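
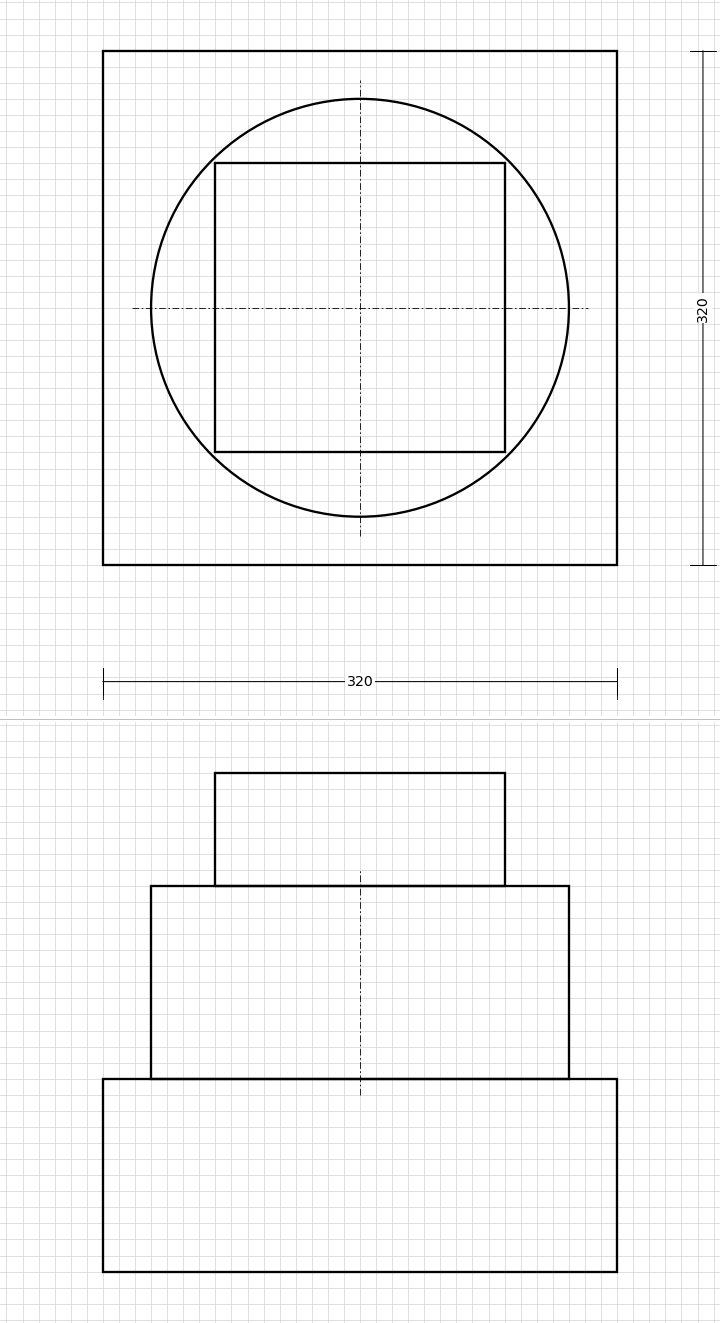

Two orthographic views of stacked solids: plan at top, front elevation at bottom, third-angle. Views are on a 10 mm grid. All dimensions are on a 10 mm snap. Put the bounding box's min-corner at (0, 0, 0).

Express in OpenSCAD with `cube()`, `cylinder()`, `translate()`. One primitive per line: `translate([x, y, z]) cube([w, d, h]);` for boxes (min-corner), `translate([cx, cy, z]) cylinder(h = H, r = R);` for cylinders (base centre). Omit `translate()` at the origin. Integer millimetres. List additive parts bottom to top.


cube([320, 320, 120]);
translate([160, 160, 120]) cylinder(h = 120, r = 130);
translate([70, 70, 240]) cube([180, 180, 70]);


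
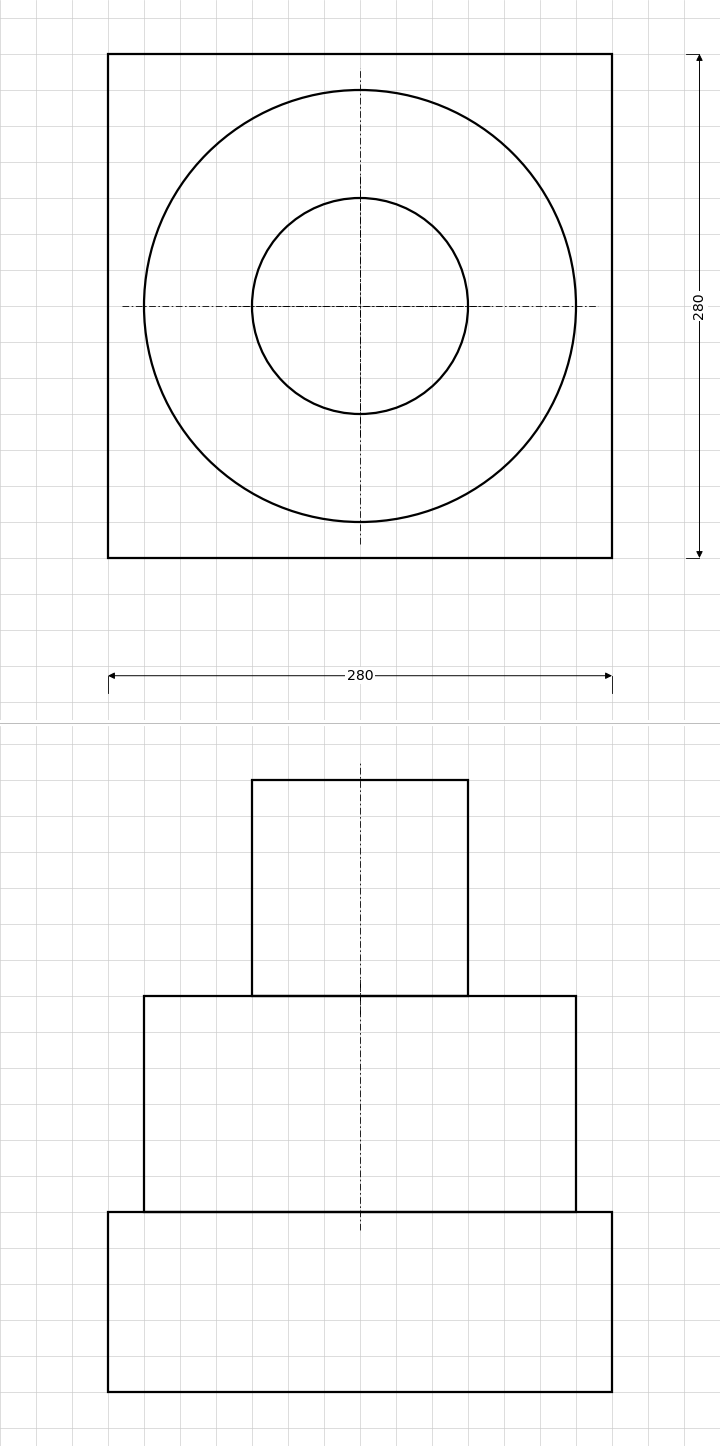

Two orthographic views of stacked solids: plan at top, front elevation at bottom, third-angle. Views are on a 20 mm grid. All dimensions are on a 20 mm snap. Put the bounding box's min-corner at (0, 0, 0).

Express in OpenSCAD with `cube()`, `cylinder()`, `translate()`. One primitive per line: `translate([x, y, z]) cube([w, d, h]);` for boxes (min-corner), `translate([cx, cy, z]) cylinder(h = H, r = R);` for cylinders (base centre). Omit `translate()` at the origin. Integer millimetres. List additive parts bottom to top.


cube([280, 280, 100]);
translate([140, 140, 100]) cylinder(h = 120, r = 120);
translate([140, 140, 220]) cylinder(h = 120, r = 60);


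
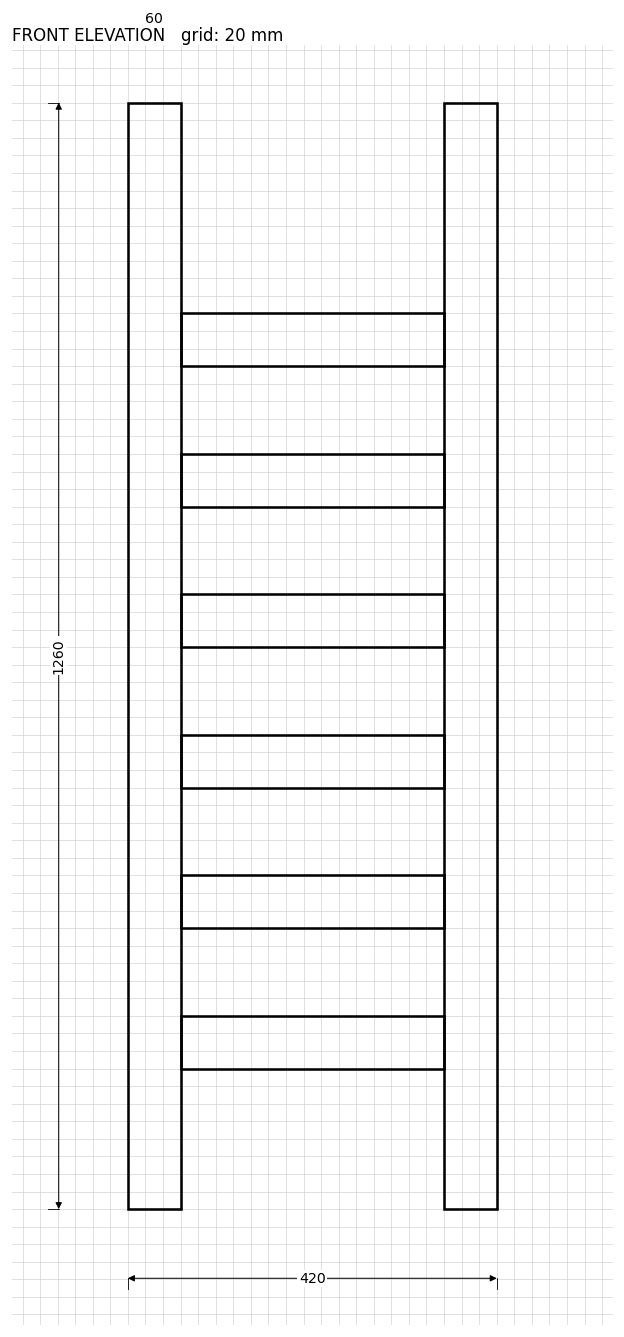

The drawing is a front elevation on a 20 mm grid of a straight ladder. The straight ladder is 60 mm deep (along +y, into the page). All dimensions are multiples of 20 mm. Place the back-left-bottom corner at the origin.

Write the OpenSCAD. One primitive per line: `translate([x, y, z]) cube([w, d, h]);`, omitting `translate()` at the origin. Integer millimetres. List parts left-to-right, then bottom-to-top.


cube([60, 60, 1260]);
translate([60, 0, 160]) cube([300, 60, 60]);
translate([60, 0, 320]) cube([300, 60, 60]);
translate([60, 0, 480]) cube([300, 60, 60]);
translate([60, 0, 640]) cube([300, 60, 60]);
translate([60, 0, 800]) cube([300, 60, 60]);
translate([60, 0, 960]) cube([300, 60, 60]);
translate([360, 0, 0]) cube([60, 60, 1260]);


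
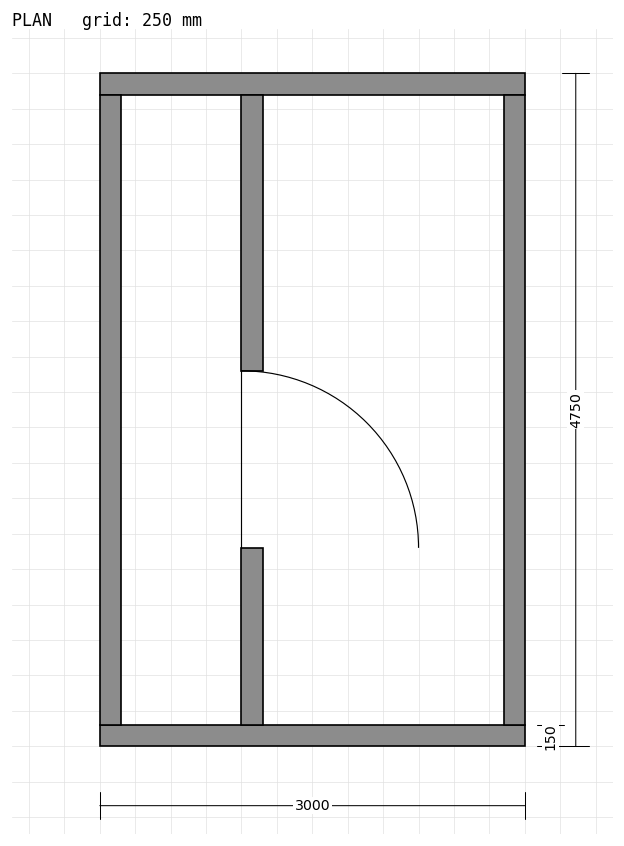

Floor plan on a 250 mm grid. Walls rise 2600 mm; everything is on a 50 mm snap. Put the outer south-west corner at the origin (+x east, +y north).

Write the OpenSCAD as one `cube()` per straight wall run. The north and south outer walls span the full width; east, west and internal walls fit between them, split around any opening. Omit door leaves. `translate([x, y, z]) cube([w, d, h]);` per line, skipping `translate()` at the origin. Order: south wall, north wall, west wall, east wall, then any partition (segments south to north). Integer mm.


cube([3000, 150, 2600]);
translate([0, 4600, 0]) cube([3000, 150, 2600]);
translate([0, 150, 0]) cube([150, 4450, 2600]);
translate([2850, 150, 0]) cube([150, 4450, 2600]);
translate([1000, 150, 0]) cube([150, 1250, 2600]);
translate([1000, 2650, 0]) cube([150, 1950, 2600]);


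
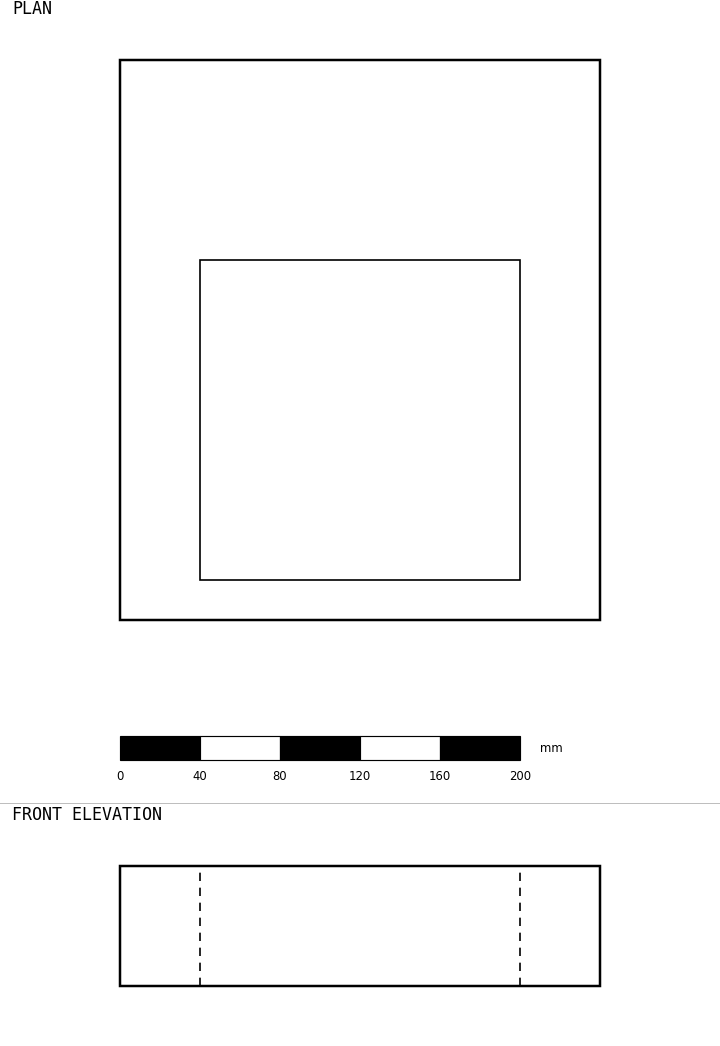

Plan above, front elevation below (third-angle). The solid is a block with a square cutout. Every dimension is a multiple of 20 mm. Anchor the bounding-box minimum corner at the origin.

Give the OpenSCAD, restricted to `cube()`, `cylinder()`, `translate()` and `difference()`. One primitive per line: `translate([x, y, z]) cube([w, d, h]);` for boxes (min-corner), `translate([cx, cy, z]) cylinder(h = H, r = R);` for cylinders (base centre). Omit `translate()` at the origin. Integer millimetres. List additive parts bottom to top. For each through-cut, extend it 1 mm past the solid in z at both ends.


difference() {
  cube([240, 280, 60]);
  translate([40, 20, -1]) cube([160, 160, 62]);
}


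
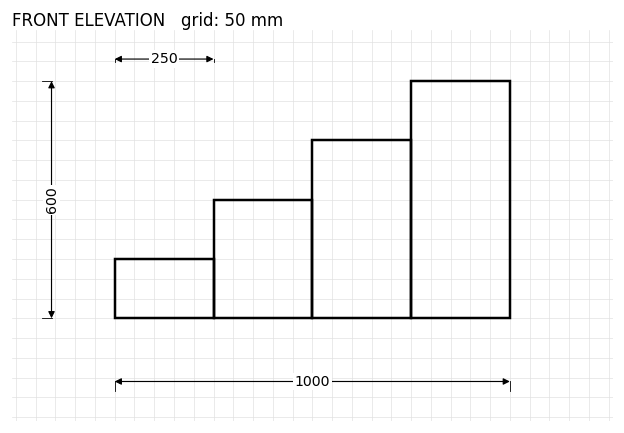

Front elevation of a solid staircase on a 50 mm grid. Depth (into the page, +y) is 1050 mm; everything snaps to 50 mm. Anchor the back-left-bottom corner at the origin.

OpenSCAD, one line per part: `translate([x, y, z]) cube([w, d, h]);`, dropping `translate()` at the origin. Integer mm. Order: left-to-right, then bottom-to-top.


cube([250, 1050, 150]);
translate([250, 0, 0]) cube([250, 1050, 300]);
translate([500, 0, 0]) cube([250, 1050, 450]);
translate([750, 0, 0]) cube([250, 1050, 600]);


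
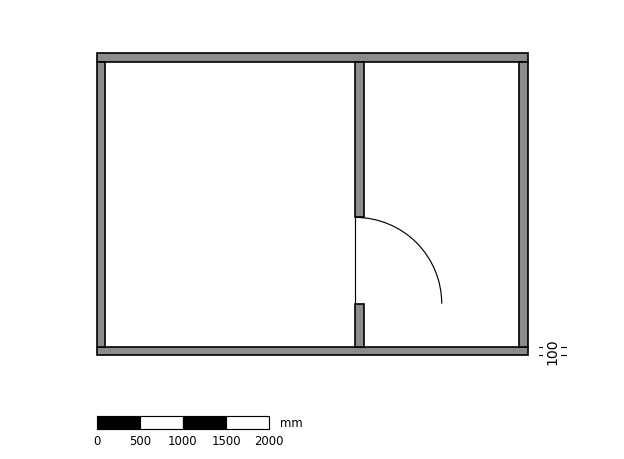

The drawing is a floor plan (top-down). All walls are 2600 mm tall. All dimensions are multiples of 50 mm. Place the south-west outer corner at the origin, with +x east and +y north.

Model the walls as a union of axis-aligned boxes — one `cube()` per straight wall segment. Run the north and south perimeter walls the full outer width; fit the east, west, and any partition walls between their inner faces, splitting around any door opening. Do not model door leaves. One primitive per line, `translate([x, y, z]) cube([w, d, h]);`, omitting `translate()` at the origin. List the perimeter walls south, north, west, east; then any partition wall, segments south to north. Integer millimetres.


cube([5000, 100, 2600]);
translate([0, 3400, 0]) cube([5000, 100, 2600]);
translate([0, 100, 0]) cube([100, 3300, 2600]);
translate([4900, 100, 0]) cube([100, 3300, 2600]);
translate([3000, 100, 0]) cube([100, 500, 2600]);
translate([3000, 1600, 0]) cube([100, 1800, 2600]);


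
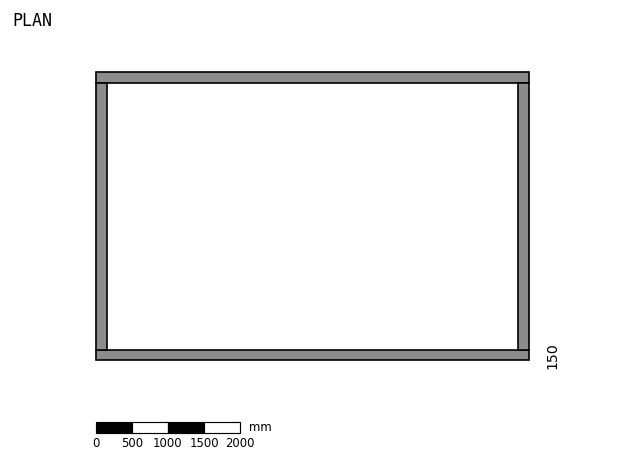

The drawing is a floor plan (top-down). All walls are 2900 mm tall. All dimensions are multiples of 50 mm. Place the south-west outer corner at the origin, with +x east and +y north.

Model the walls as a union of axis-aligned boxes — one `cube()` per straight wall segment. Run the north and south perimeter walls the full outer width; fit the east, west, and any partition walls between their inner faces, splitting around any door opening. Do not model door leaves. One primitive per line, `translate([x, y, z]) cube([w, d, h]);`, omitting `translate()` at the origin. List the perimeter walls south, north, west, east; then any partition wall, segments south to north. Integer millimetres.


cube([6000, 150, 2900]);
translate([0, 3850, 0]) cube([6000, 150, 2900]);
translate([0, 150, 0]) cube([150, 3700, 2900]);
translate([5850, 150, 0]) cube([150, 3700, 2900]);


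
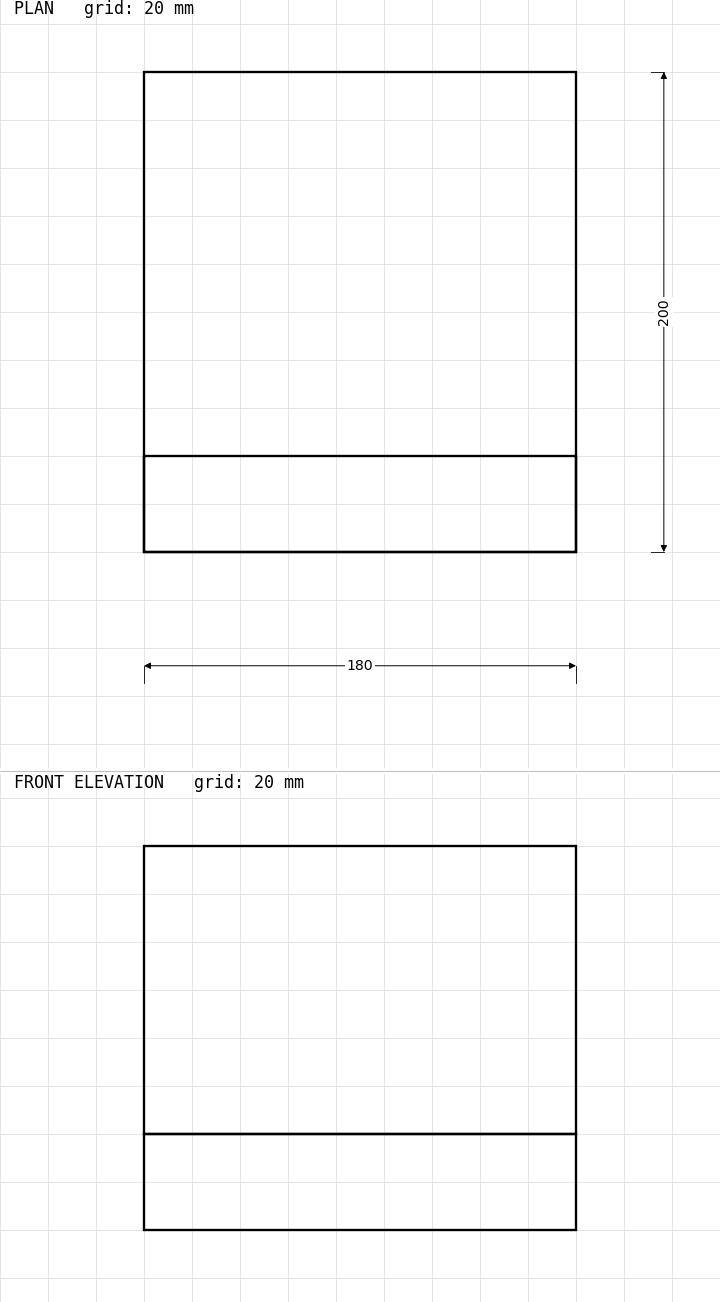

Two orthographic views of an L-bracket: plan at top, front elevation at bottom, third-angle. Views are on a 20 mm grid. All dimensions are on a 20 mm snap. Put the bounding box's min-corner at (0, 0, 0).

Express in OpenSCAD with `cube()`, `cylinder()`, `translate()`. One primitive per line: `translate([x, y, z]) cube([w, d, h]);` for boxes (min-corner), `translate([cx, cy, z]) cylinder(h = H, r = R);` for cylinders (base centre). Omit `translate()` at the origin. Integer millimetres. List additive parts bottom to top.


cube([180, 200, 40]);
translate([0, 0, 40]) cube([180, 40, 120]);


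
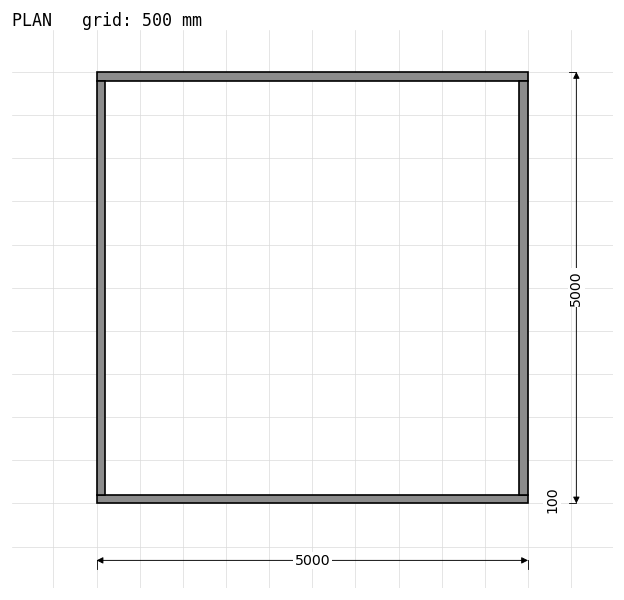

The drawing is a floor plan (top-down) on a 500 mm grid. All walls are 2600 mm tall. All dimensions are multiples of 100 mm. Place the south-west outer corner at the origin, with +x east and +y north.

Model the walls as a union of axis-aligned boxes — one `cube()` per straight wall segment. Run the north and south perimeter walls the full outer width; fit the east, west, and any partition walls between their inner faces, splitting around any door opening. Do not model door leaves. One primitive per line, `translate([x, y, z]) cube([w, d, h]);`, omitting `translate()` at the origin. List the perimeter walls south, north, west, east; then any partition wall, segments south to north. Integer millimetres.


cube([5000, 100, 2600]);
translate([0, 4900, 0]) cube([5000, 100, 2600]);
translate([0, 100, 0]) cube([100, 4800, 2600]);
translate([4900, 100, 0]) cube([100, 4800, 2600]);


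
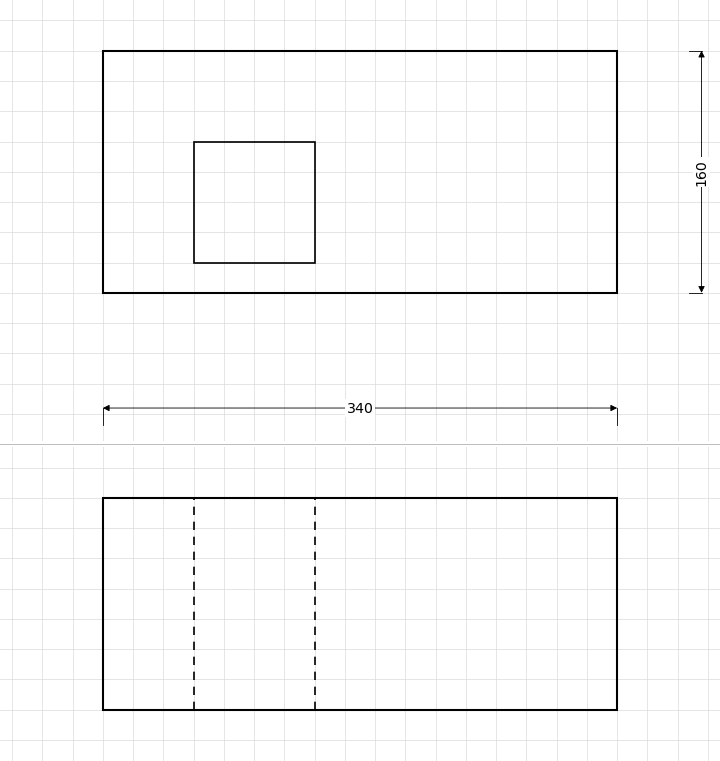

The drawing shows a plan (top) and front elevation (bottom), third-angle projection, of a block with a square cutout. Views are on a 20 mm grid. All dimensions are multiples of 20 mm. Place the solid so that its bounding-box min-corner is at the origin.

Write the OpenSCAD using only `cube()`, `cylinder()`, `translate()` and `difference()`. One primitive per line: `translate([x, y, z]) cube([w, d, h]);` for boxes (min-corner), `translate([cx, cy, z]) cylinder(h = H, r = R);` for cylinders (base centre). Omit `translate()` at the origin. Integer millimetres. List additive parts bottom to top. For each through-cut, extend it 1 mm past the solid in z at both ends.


difference() {
  cube([340, 160, 140]);
  translate([60, 20, -1]) cube([80, 80, 142]);
}


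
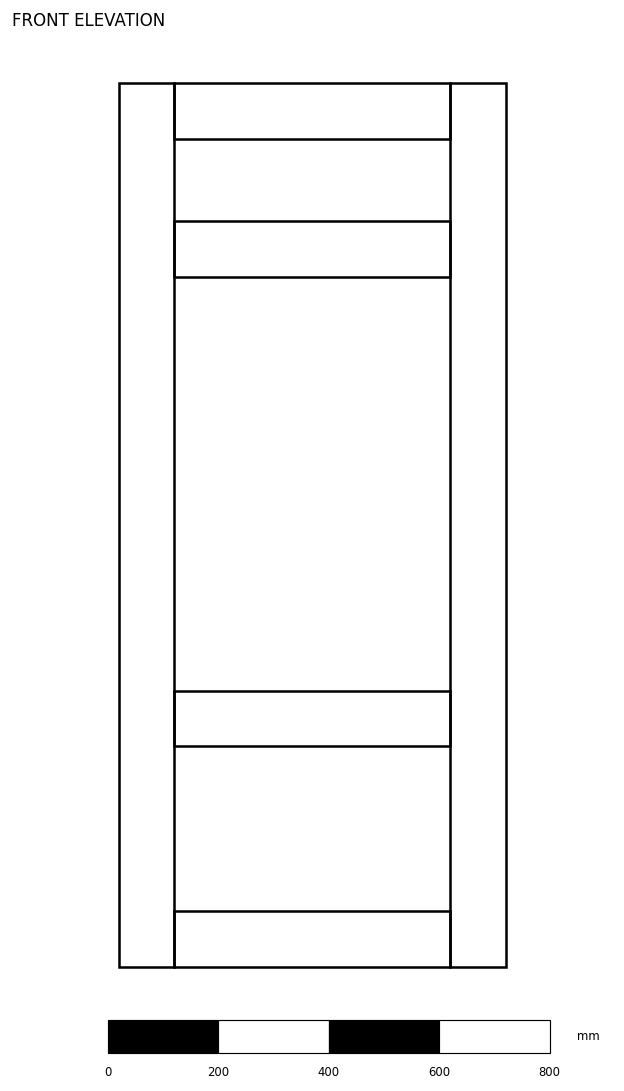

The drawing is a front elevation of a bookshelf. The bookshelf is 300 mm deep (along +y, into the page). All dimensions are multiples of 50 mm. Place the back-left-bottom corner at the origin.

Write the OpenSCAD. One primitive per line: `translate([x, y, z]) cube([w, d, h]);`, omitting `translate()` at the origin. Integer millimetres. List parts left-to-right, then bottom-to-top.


cube([100, 300, 1600]);
translate([100, 0, 0]) cube([500, 300, 100]);
translate([100, 0, 400]) cube([500, 300, 100]);
translate([100, 0, 1250]) cube([500, 300, 100]);
translate([100, 0, 1500]) cube([500, 300, 100]);
translate([600, 0, 0]) cube([100, 300, 1600]);


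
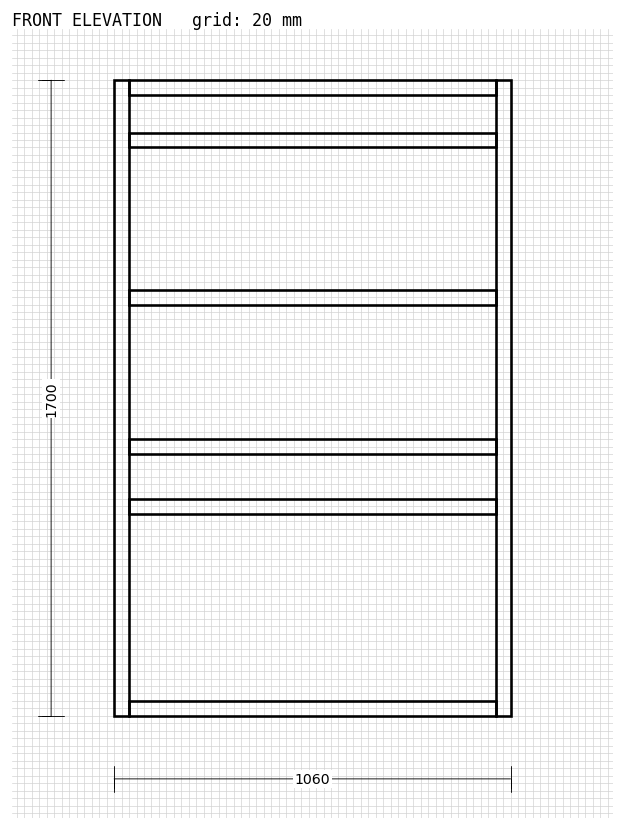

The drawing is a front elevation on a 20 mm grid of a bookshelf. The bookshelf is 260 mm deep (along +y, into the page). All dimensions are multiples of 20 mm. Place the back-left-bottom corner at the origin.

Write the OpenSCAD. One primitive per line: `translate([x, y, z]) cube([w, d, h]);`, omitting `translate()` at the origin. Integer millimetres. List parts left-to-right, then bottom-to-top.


cube([40, 260, 1700]);
translate([40, 0, 0]) cube([980, 260, 40]);
translate([40, 0, 540]) cube([980, 260, 40]);
translate([40, 0, 700]) cube([980, 260, 40]);
translate([40, 0, 1100]) cube([980, 260, 40]);
translate([40, 0, 1520]) cube([980, 260, 40]);
translate([40, 0, 1660]) cube([980, 260, 40]);
translate([1020, 0, 0]) cube([40, 260, 1700]);


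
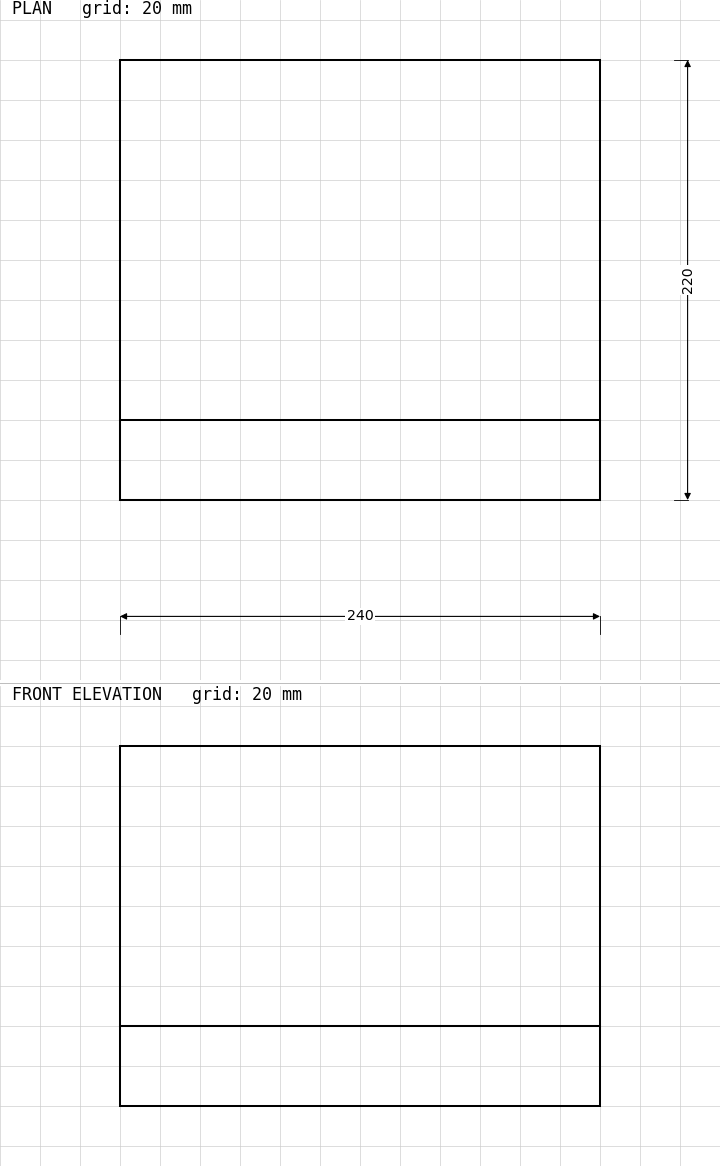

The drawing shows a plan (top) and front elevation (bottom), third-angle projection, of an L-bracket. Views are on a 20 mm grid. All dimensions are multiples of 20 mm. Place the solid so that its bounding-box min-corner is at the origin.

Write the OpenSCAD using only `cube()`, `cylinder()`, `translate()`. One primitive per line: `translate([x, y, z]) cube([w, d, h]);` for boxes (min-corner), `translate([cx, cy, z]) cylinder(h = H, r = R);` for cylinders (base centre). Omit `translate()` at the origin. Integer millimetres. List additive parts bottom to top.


cube([240, 220, 40]);
translate([0, 0, 40]) cube([240, 40, 140]);


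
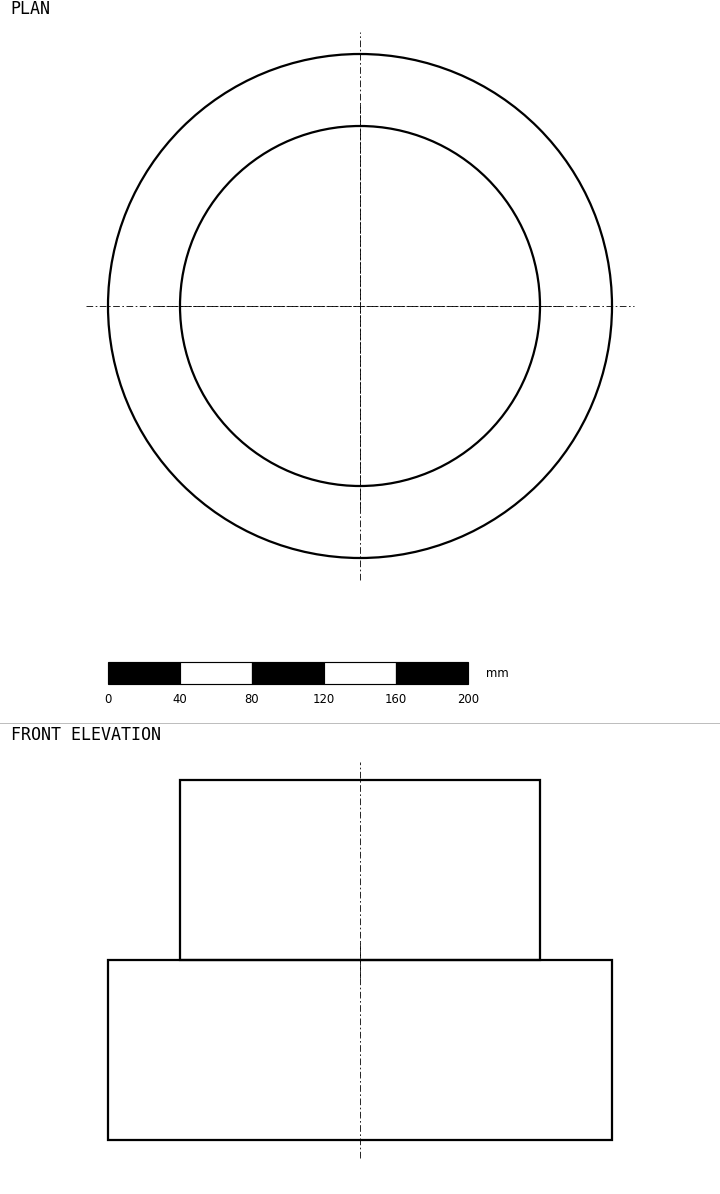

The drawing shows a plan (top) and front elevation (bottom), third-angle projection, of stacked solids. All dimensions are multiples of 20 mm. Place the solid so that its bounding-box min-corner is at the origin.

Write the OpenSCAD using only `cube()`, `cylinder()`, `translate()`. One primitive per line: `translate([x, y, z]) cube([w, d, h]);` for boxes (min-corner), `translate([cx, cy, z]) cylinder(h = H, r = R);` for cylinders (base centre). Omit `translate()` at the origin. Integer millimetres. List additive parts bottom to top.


translate([140, 140, 0]) cylinder(h = 100, r = 140);
translate([140, 140, 100]) cylinder(h = 100, r = 100);


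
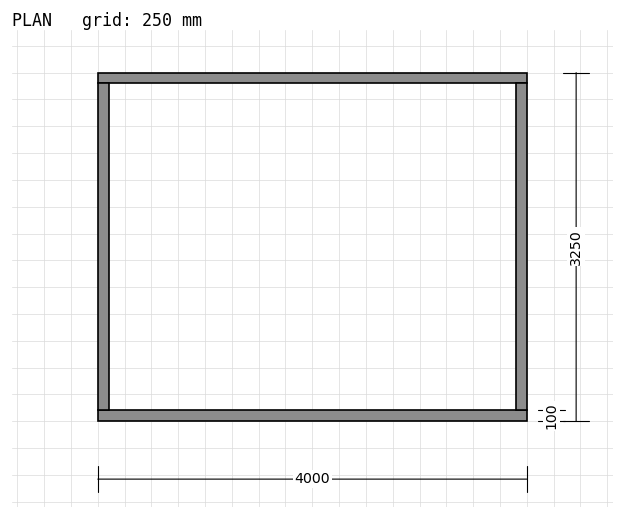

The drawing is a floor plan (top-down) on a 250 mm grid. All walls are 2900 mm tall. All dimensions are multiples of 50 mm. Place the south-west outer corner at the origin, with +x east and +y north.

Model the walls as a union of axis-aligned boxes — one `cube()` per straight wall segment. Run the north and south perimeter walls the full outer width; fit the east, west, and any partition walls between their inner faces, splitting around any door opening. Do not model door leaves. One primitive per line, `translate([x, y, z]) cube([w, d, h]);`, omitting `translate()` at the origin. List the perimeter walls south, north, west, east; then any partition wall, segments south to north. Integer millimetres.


cube([4000, 100, 2900]);
translate([0, 3150, 0]) cube([4000, 100, 2900]);
translate([0, 100, 0]) cube([100, 3050, 2900]);
translate([3900, 100, 0]) cube([100, 3050, 2900]);


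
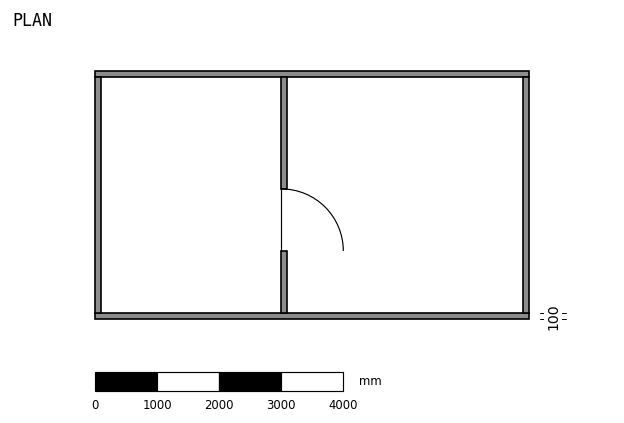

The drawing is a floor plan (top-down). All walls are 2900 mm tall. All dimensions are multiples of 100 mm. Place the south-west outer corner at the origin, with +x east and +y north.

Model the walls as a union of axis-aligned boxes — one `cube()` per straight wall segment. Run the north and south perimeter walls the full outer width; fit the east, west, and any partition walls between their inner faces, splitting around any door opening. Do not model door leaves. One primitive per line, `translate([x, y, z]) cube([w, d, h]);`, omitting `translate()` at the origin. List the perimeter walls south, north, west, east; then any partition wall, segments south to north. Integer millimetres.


cube([7000, 100, 2900]);
translate([0, 3900, 0]) cube([7000, 100, 2900]);
translate([0, 100, 0]) cube([100, 3800, 2900]);
translate([6900, 100, 0]) cube([100, 3800, 2900]);
translate([3000, 100, 0]) cube([100, 1000, 2900]);
translate([3000, 2100, 0]) cube([100, 1800, 2900]);


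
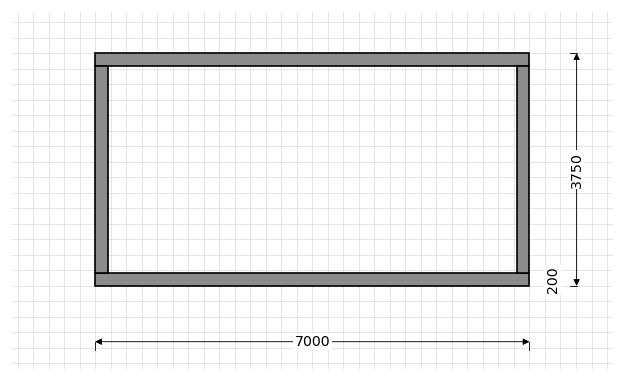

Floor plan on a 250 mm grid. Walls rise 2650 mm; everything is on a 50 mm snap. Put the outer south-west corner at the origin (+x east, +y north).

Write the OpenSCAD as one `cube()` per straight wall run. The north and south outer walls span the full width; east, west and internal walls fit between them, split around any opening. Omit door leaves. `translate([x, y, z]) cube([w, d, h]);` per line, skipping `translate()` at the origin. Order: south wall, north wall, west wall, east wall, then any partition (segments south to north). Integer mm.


cube([7000, 200, 2650]);
translate([0, 3550, 0]) cube([7000, 200, 2650]);
translate([0, 200, 0]) cube([200, 3350, 2650]);
translate([6800, 200, 0]) cube([200, 3350, 2650]);


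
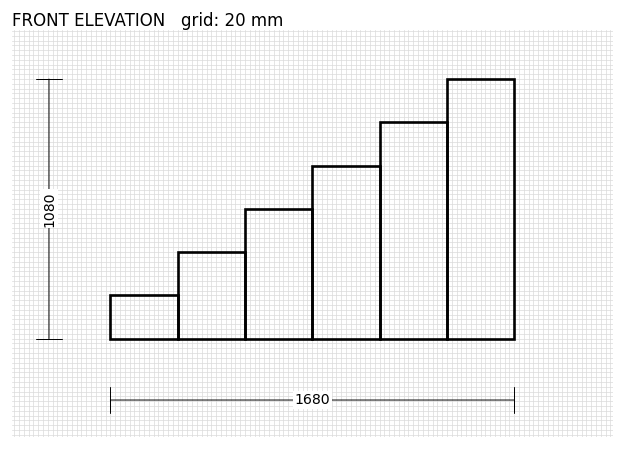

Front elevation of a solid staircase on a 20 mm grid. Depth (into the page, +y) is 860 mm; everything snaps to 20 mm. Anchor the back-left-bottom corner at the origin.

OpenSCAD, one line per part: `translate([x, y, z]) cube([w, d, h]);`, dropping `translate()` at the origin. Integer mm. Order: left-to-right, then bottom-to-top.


cube([280, 860, 180]);
translate([280, 0, 0]) cube([280, 860, 360]);
translate([560, 0, 0]) cube([280, 860, 540]);
translate([840, 0, 0]) cube([280, 860, 720]);
translate([1120, 0, 0]) cube([280, 860, 900]);
translate([1400, 0, 0]) cube([280, 860, 1080]);


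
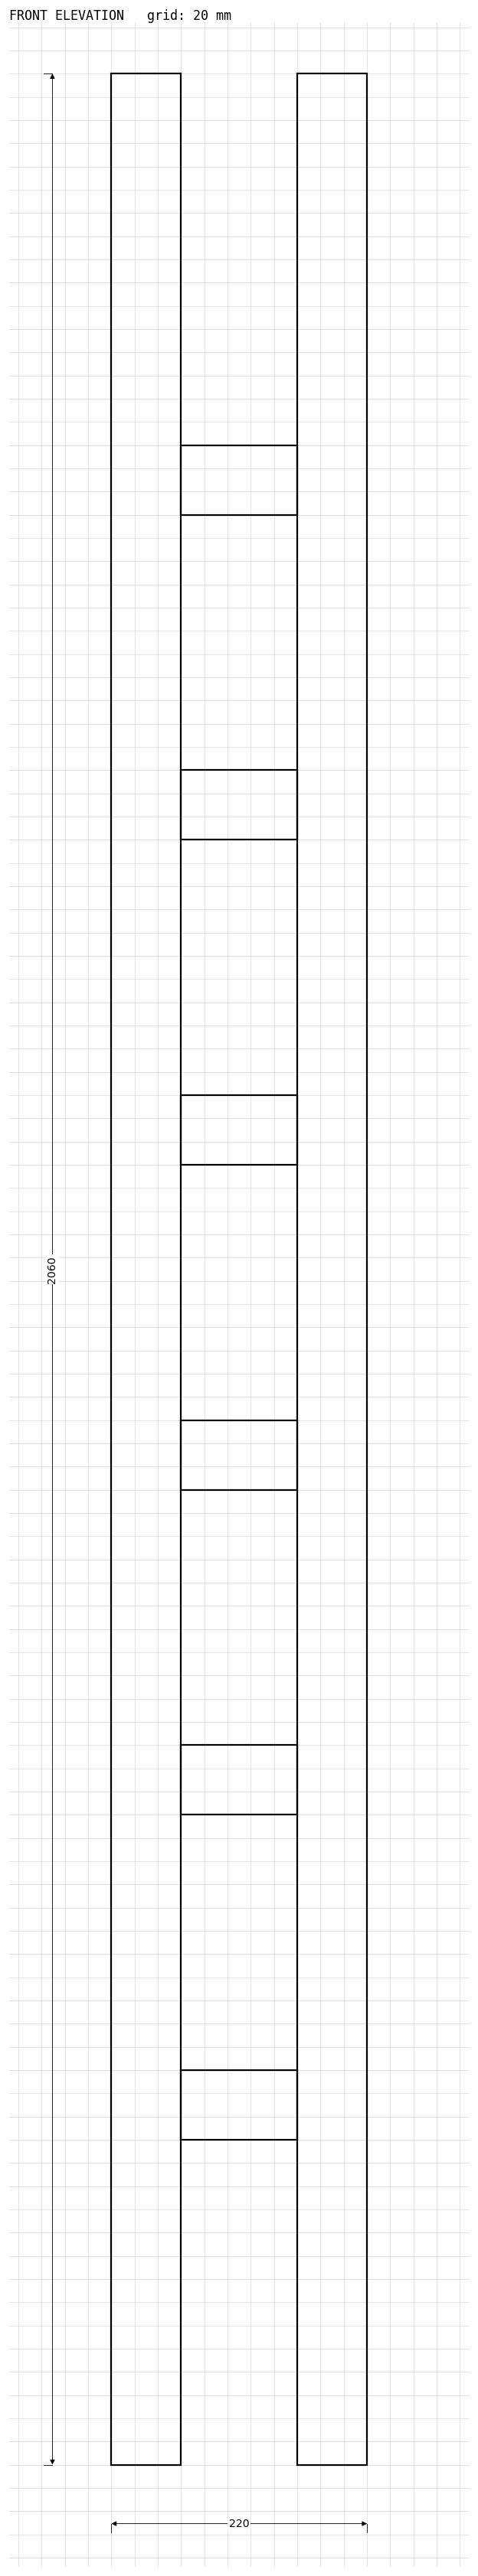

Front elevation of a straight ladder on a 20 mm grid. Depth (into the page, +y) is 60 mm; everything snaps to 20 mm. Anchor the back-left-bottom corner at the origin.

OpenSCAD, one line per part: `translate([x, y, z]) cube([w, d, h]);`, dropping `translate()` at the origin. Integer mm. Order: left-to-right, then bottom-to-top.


cube([60, 60, 2060]);
translate([60, 0, 280]) cube([100, 60, 60]);
translate([60, 0, 560]) cube([100, 60, 60]);
translate([60, 0, 840]) cube([100, 60, 60]);
translate([60, 0, 1120]) cube([100, 60, 60]);
translate([60, 0, 1400]) cube([100, 60, 60]);
translate([60, 0, 1680]) cube([100, 60, 60]);
translate([160, 0, 0]) cube([60, 60, 2060]);


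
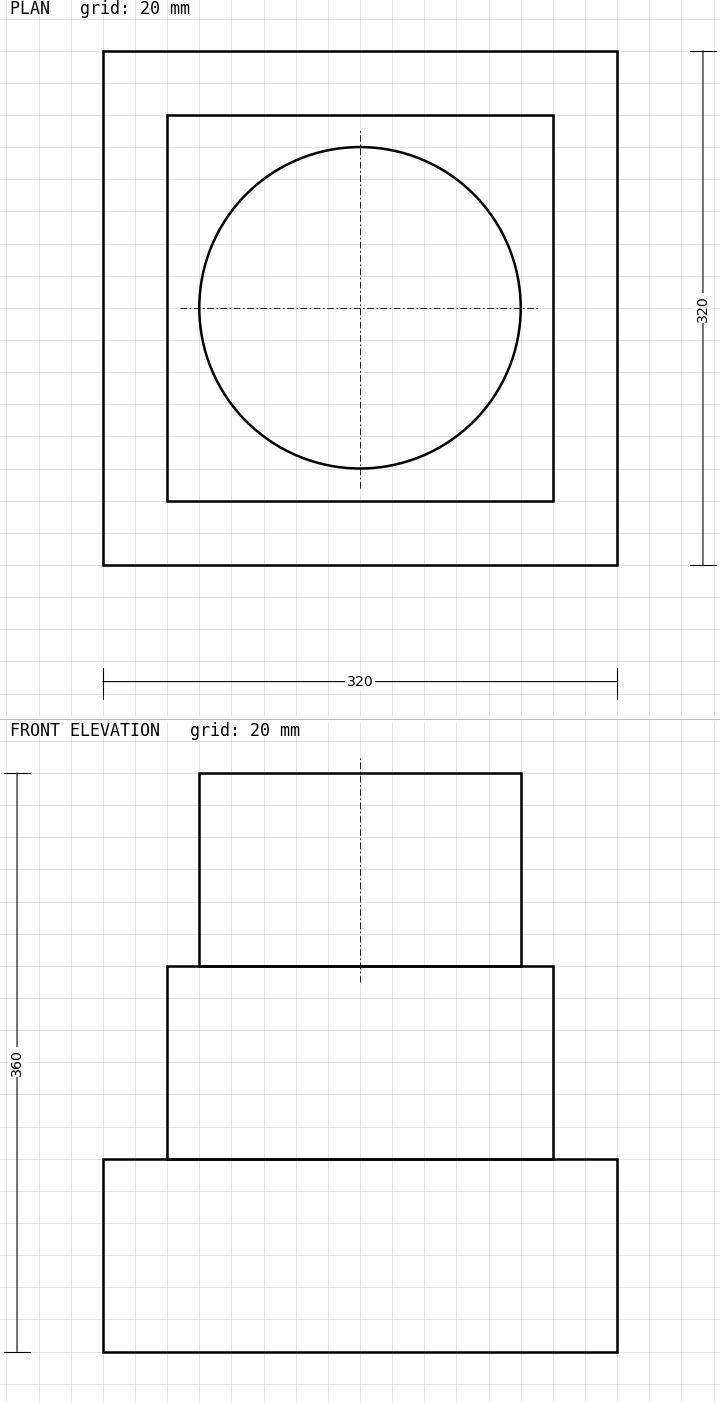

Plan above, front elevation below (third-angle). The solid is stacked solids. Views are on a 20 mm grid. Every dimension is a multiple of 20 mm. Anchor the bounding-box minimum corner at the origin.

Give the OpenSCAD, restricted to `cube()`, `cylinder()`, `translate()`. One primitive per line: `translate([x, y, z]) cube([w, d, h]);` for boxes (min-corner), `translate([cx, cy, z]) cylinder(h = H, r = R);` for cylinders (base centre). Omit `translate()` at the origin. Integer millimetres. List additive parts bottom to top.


cube([320, 320, 120]);
translate([40, 40, 120]) cube([240, 240, 120]);
translate([160, 160, 240]) cylinder(h = 120, r = 100);


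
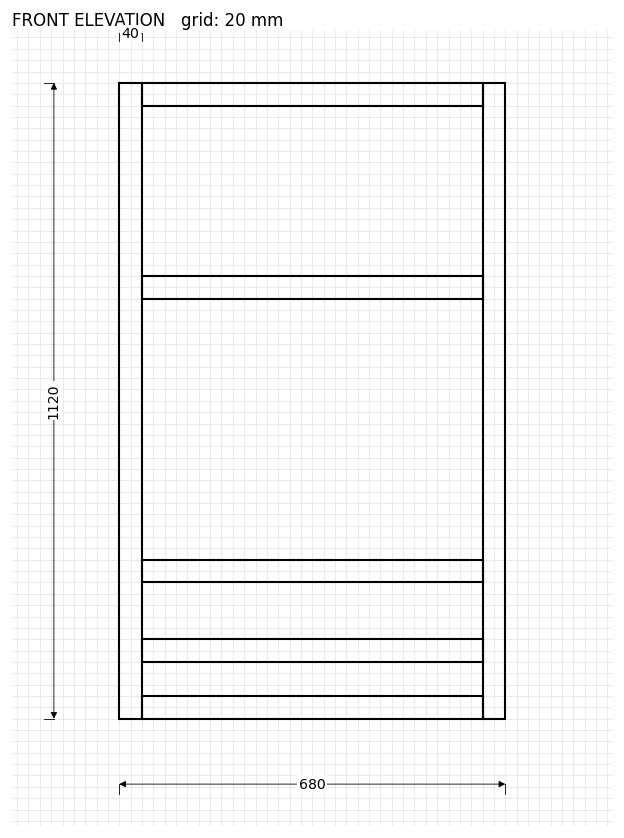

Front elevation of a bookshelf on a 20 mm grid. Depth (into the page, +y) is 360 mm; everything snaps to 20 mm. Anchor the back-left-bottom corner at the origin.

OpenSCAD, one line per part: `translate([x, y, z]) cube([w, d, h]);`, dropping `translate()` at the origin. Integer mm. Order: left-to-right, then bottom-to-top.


cube([40, 360, 1120]);
translate([40, 0, 0]) cube([600, 360, 40]);
translate([40, 0, 100]) cube([600, 360, 40]);
translate([40, 0, 240]) cube([600, 360, 40]);
translate([40, 0, 740]) cube([600, 360, 40]);
translate([40, 0, 1080]) cube([600, 360, 40]);
translate([640, 0, 0]) cube([40, 360, 1120]);


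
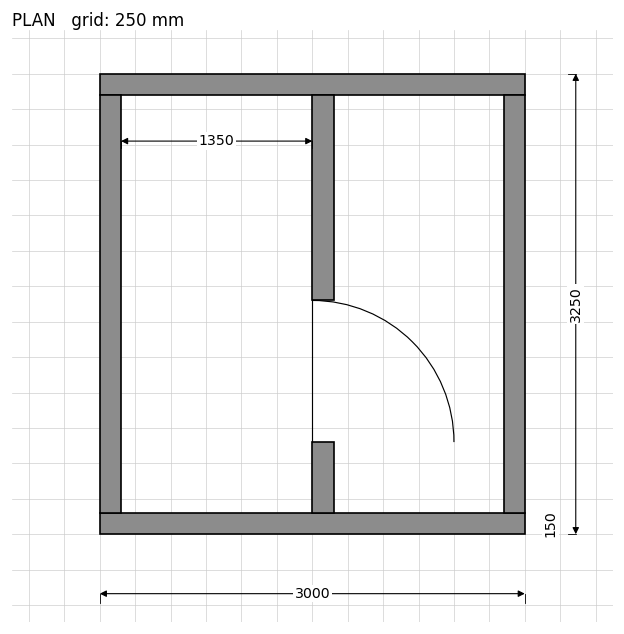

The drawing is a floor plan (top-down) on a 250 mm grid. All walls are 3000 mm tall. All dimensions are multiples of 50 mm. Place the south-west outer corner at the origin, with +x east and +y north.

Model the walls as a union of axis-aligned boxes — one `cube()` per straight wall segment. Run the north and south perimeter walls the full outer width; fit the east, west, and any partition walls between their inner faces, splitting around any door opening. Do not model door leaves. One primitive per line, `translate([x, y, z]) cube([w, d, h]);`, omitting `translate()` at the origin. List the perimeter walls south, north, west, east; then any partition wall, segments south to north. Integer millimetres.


cube([3000, 150, 3000]);
translate([0, 3100, 0]) cube([3000, 150, 3000]);
translate([0, 150, 0]) cube([150, 2950, 3000]);
translate([2850, 150, 0]) cube([150, 2950, 3000]);
translate([1500, 150, 0]) cube([150, 500, 3000]);
translate([1500, 1650, 0]) cube([150, 1450, 3000]);


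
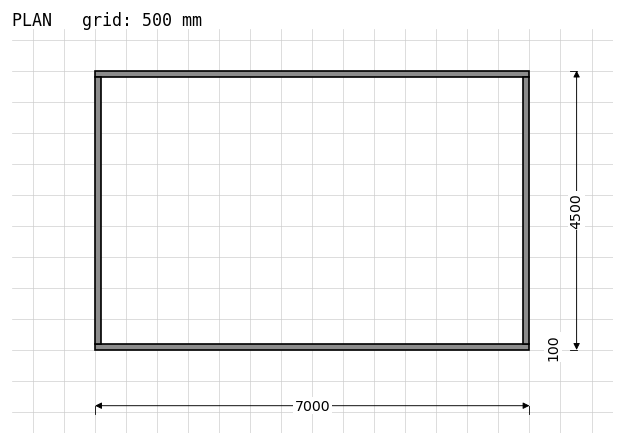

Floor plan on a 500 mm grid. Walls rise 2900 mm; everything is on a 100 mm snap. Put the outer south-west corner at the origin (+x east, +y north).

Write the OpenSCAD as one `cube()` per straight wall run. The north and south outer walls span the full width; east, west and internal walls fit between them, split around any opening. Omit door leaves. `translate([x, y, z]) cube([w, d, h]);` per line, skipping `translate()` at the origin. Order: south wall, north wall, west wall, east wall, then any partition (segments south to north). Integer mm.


cube([7000, 100, 2900]);
translate([0, 4400, 0]) cube([7000, 100, 2900]);
translate([0, 100, 0]) cube([100, 4300, 2900]);
translate([6900, 100, 0]) cube([100, 4300, 2900]);


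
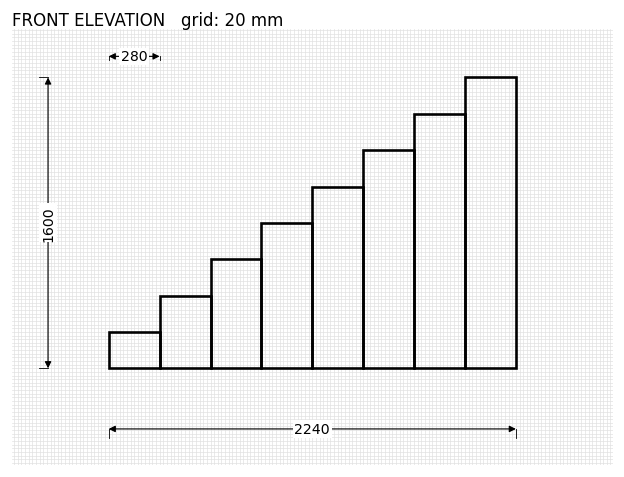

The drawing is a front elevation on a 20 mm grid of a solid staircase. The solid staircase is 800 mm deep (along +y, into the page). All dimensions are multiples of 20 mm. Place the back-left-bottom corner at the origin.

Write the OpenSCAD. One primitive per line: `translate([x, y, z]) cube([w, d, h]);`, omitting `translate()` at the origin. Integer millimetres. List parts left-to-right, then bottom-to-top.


cube([280, 800, 200]);
translate([280, 0, 0]) cube([280, 800, 400]);
translate([560, 0, 0]) cube([280, 800, 600]);
translate([840, 0, 0]) cube([280, 800, 800]);
translate([1120, 0, 0]) cube([280, 800, 1000]);
translate([1400, 0, 0]) cube([280, 800, 1200]);
translate([1680, 0, 0]) cube([280, 800, 1400]);
translate([1960, 0, 0]) cube([280, 800, 1600]);


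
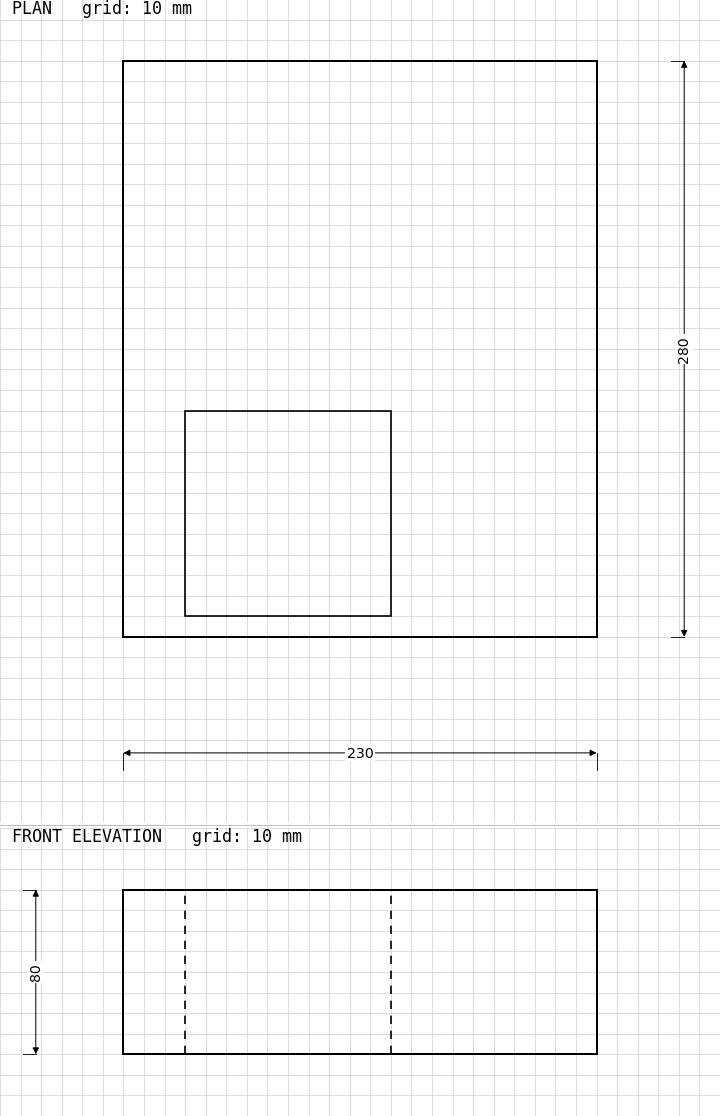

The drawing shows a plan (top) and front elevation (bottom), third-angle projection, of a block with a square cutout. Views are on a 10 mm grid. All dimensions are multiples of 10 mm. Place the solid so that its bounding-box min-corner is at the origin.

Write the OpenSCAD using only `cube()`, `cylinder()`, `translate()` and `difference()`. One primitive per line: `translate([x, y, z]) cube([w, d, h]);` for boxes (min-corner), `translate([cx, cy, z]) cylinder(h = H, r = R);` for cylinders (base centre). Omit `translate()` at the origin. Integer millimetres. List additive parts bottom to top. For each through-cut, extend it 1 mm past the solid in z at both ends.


difference() {
  cube([230, 280, 80]);
  translate([30, 10, -1]) cube([100, 100, 82]);
}


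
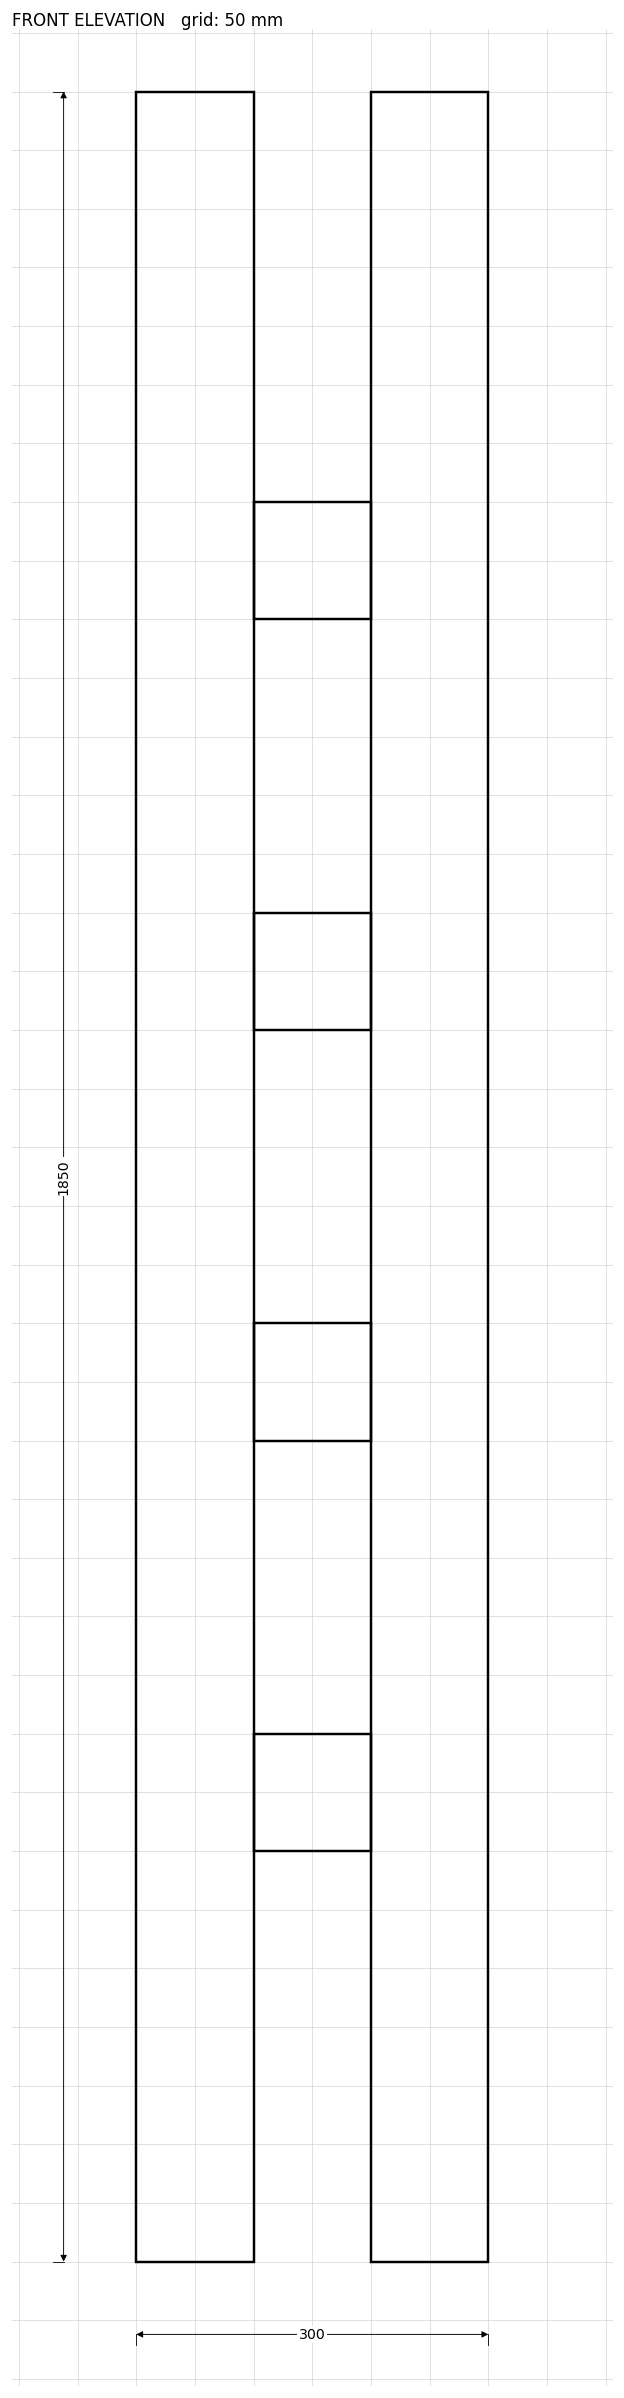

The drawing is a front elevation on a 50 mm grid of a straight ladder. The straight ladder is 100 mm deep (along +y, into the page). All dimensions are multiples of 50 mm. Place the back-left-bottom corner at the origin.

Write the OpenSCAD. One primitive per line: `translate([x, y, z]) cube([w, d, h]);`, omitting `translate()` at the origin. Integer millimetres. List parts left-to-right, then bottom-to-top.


cube([100, 100, 1850]);
translate([100, 0, 350]) cube([100, 100, 100]);
translate([100, 0, 700]) cube([100, 100, 100]);
translate([100, 0, 1050]) cube([100, 100, 100]);
translate([100, 0, 1400]) cube([100, 100, 100]);
translate([200, 0, 0]) cube([100, 100, 1850]);


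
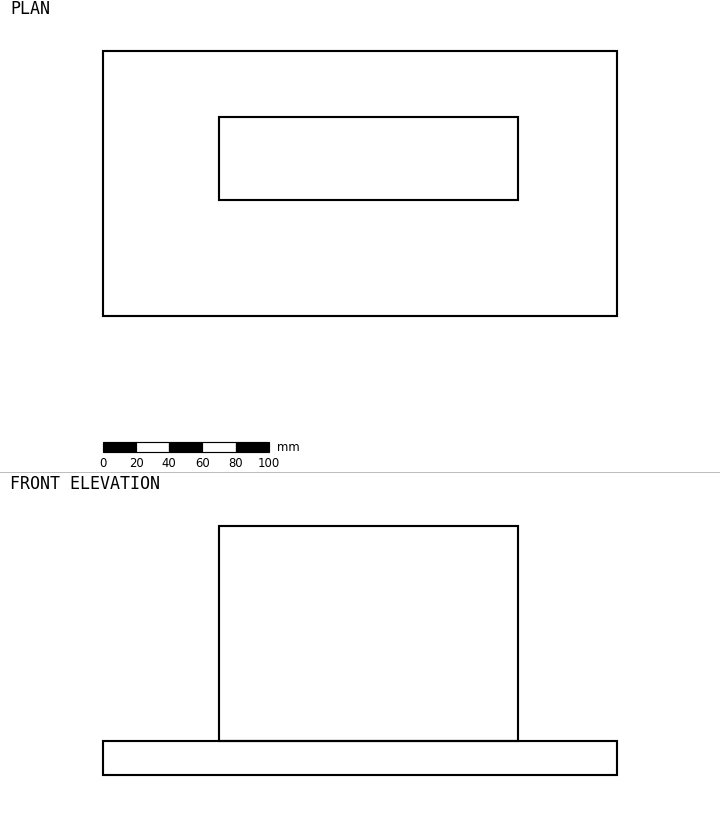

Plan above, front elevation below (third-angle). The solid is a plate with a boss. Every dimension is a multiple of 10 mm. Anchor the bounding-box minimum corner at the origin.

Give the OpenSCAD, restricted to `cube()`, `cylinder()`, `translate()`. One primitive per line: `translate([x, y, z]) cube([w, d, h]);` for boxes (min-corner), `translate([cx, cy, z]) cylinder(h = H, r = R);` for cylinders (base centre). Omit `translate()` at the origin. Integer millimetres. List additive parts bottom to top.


cube([310, 160, 20]);
translate([70, 70, 20]) cube([180, 50, 130]);


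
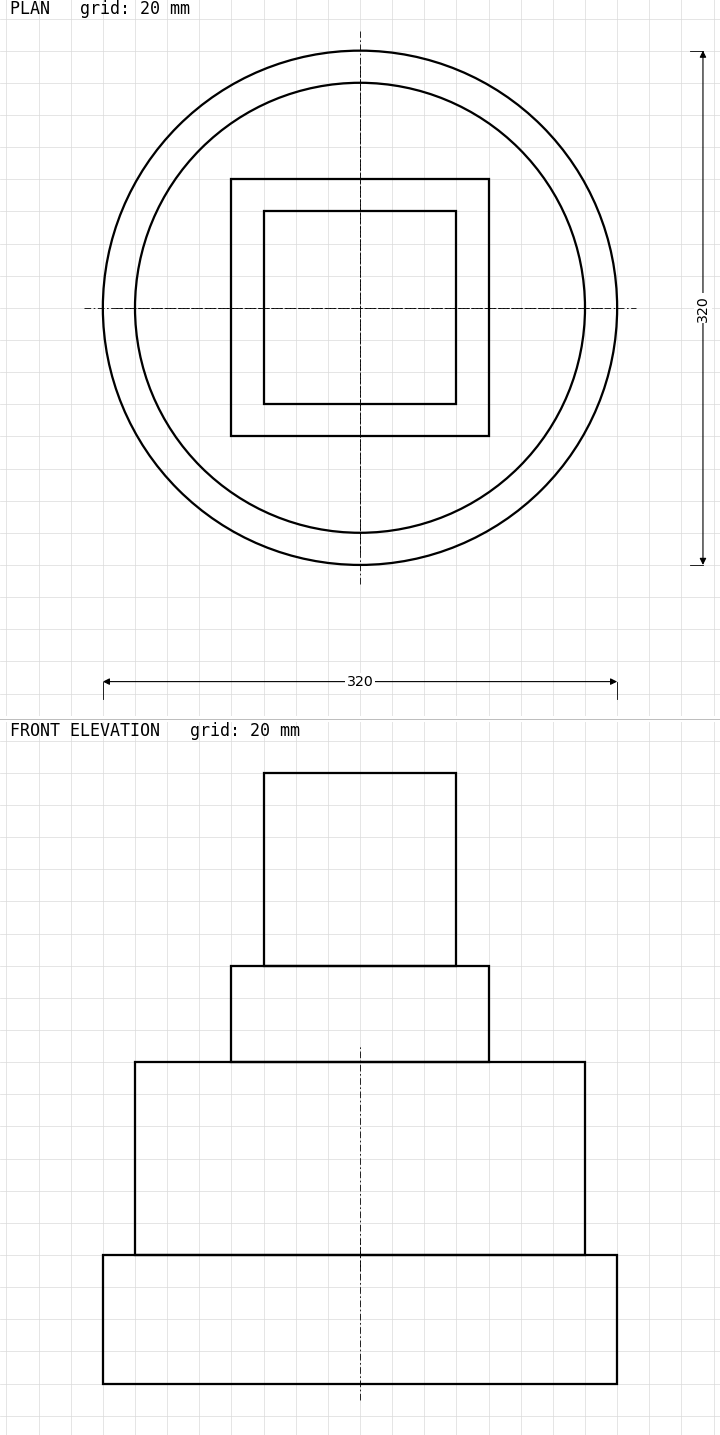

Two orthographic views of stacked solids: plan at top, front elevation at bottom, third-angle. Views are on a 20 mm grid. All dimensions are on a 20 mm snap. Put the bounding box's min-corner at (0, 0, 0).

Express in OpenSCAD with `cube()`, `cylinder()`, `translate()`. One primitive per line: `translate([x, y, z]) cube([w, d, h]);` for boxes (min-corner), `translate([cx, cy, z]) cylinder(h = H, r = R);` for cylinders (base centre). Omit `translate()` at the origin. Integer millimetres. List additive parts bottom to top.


translate([160, 160, 0]) cylinder(h = 80, r = 160);
translate([160, 160, 80]) cylinder(h = 120, r = 140);
translate([80, 80, 200]) cube([160, 160, 60]);
translate([100, 100, 260]) cube([120, 120, 120]);


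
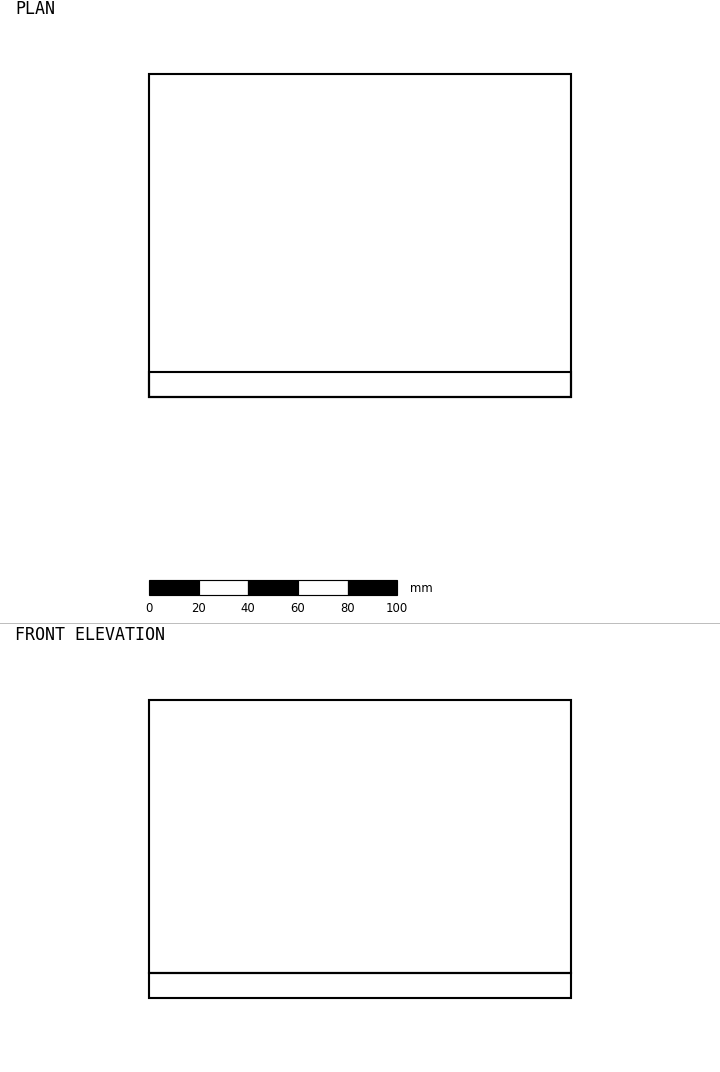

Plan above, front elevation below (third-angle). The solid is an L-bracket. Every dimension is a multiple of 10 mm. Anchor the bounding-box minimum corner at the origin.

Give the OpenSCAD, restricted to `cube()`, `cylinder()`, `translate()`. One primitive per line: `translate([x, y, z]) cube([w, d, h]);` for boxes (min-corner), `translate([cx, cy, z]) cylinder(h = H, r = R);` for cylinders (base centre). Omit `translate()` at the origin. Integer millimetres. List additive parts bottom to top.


cube([170, 130, 10]);
translate([0, 0, 10]) cube([170, 10, 110]);


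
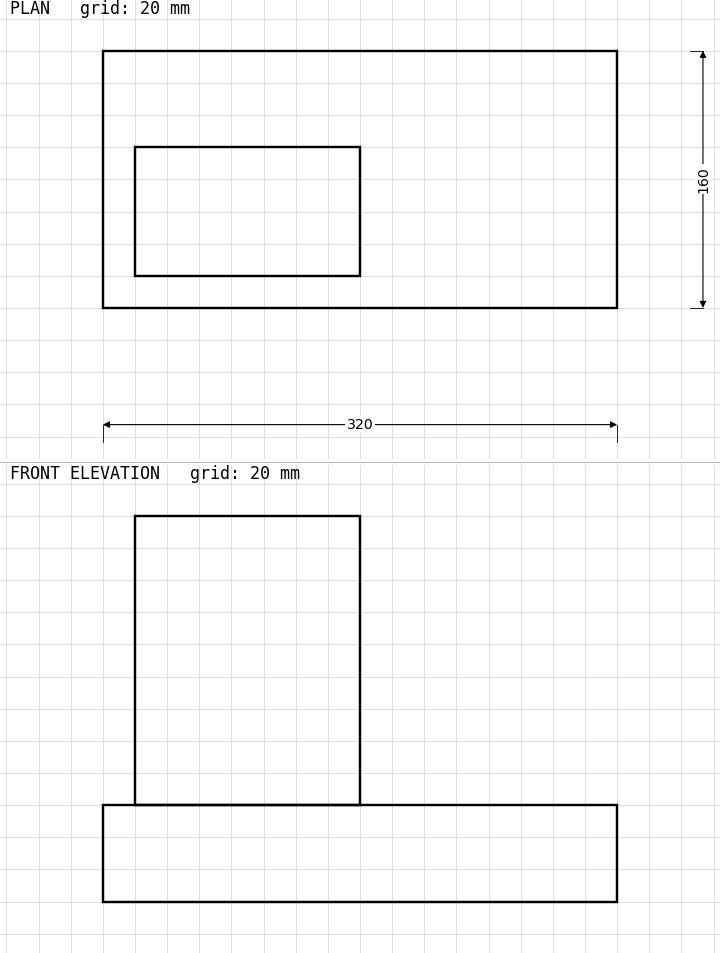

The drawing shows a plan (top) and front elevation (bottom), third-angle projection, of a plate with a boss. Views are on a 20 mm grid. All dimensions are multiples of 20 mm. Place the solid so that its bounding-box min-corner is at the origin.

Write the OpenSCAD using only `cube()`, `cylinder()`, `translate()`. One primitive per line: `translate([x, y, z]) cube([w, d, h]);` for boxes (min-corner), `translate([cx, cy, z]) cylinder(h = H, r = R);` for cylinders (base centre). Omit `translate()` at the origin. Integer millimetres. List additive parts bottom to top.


cube([320, 160, 60]);
translate([20, 20, 60]) cube([140, 80, 180]);


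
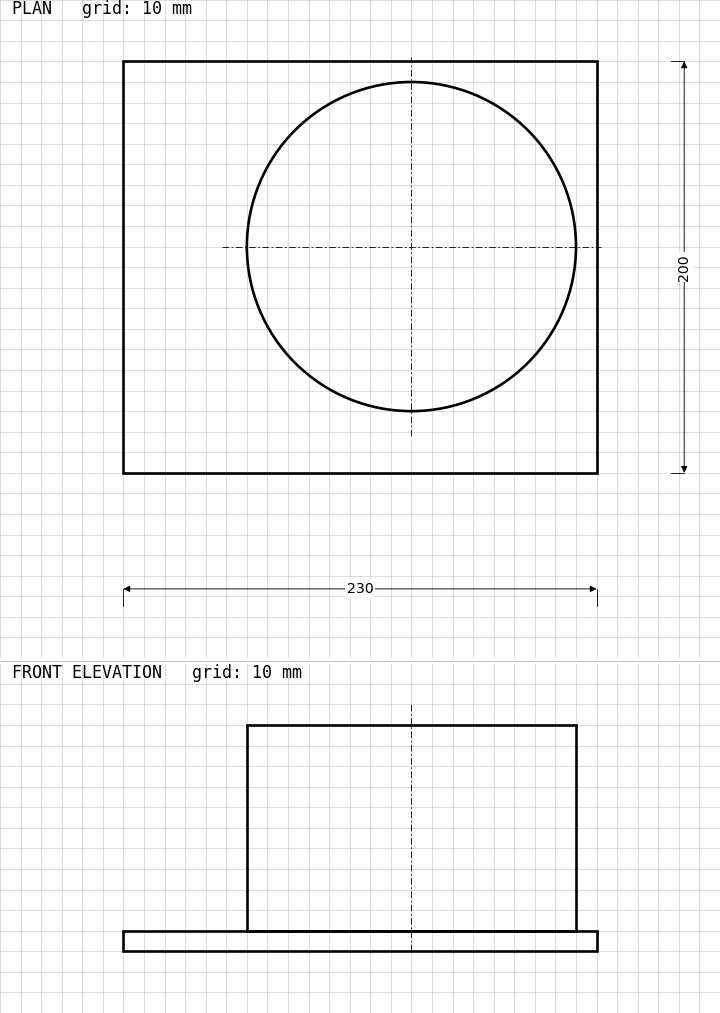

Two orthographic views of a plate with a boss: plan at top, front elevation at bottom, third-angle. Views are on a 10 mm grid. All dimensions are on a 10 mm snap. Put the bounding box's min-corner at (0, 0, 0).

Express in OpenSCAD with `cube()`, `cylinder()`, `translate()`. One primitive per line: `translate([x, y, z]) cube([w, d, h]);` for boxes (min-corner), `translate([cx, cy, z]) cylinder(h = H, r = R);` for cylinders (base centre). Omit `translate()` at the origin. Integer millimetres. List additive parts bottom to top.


cube([230, 200, 10]);
translate([140, 110, 10]) cylinder(h = 100, r = 80);


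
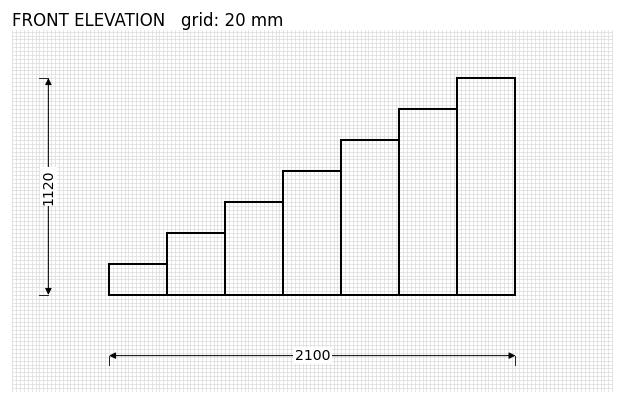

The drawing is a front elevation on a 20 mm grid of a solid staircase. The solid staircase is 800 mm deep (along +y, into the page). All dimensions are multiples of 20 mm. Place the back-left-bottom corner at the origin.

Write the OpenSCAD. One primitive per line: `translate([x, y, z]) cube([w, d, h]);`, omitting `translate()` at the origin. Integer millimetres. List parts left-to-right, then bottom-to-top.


cube([300, 800, 160]);
translate([300, 0, 0]) cube([300, 800, 320]);
translate([600, 0, 0]) cube([300, 800, 480]);
translate([900, 0, 0]) cube([300, 800, 640]);
translate([1200, 0, 0]) cube([300, 800, 800]);
translate([1500, 0, 0]) cube([300, 800, 960]);
translate([1800, 0, 0]) cube([300, 800, 1120]);


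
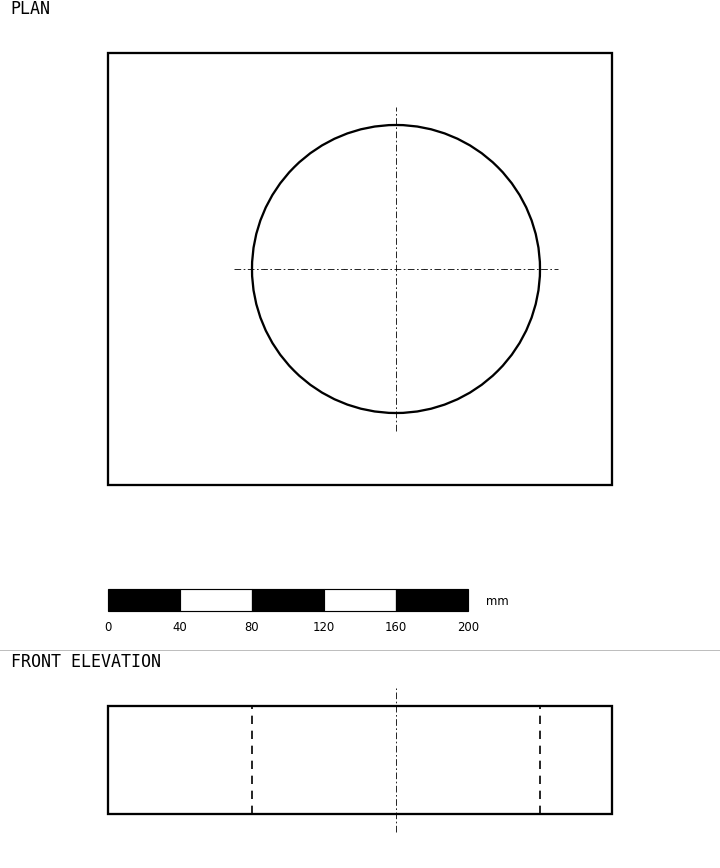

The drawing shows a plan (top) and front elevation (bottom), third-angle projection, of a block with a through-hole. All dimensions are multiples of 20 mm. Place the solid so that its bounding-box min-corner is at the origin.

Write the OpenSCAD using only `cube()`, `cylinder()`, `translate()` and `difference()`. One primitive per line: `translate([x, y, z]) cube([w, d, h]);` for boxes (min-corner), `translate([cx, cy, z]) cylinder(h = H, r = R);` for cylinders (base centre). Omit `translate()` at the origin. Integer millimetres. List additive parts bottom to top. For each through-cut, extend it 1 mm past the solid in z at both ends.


difference() {
  cube([280, 240, 60]);
  translate([160, 120, -1]) cylinder(h = 62, r = 80);
}


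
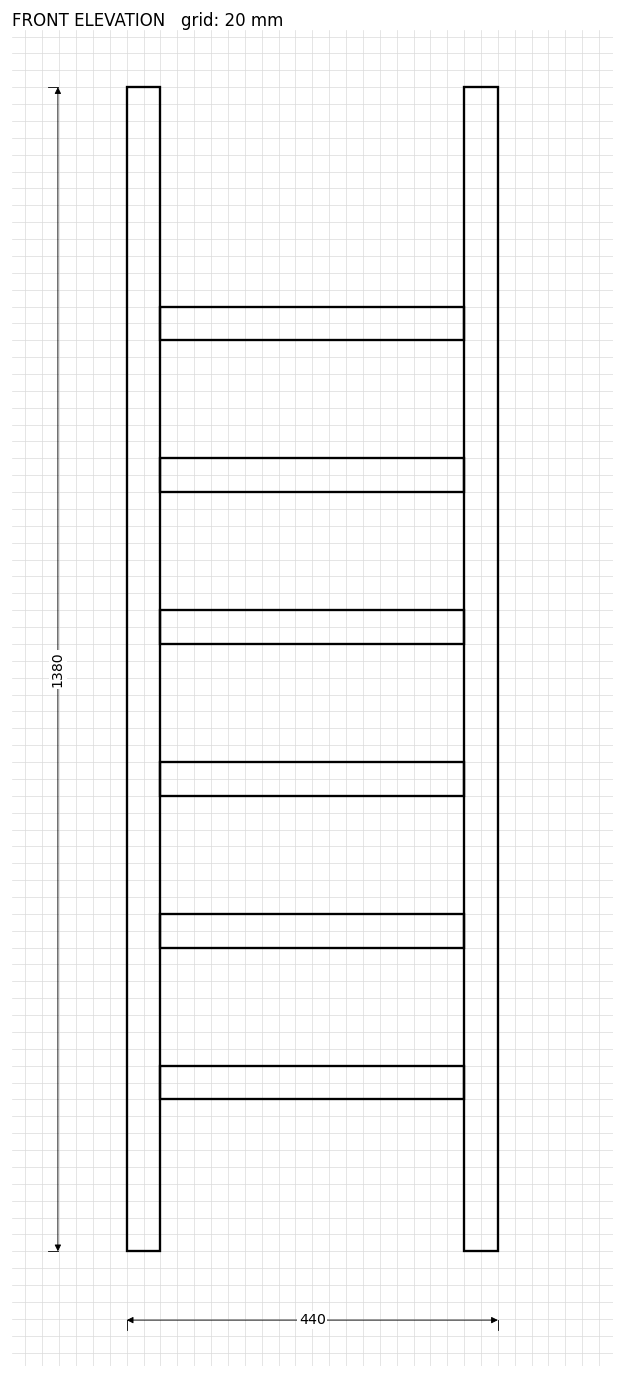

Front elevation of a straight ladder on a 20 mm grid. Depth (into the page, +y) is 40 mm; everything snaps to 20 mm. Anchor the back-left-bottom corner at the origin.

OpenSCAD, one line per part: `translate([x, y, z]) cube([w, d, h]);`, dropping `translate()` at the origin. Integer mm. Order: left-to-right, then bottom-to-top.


cube([40, 40, 1380]);
translate([40, 0, 180]) cube([360, 40, 40]);
translate([40, 0, 360]) cube([360, 40, 40]);
translate([40, 0, 540]) cube([360, 40, 40]);
translate([40, 0, 720]) cube([360, 40, 40]);
translate([40, 0, 900]) cube([360, 40, 40]);
translate([40, 0, 1080]) cube([360, 40, 40]);
translate([400, 0, 0]) cube([40, 40, 1380]);
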